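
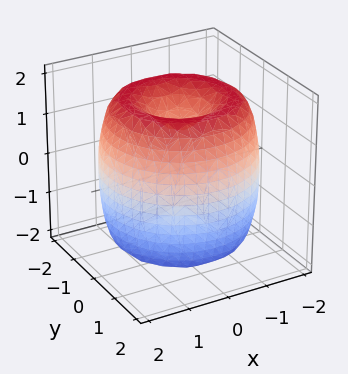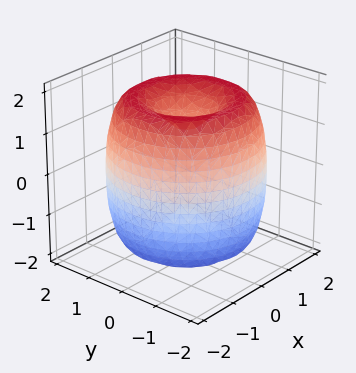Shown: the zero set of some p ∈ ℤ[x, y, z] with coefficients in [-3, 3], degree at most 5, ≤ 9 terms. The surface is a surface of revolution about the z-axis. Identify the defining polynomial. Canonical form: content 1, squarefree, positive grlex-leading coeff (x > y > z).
x^4 + 2*x^2*y^2 + y^4 - 3*x^2 - 3*y^2 + z^2 - 1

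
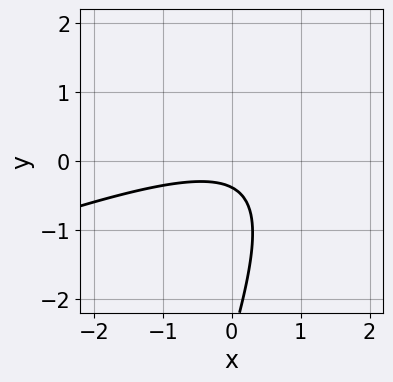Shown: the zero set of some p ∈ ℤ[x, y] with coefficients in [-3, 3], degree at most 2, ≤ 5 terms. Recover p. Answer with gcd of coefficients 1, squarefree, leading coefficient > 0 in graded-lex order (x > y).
x^2 - 3*x*y + y^2 + 3*y + 1

1. deg p = 2.
2. From the visible intercepts: the curve avoids every integer x-axis point in the box.
3. Putting this together gives p.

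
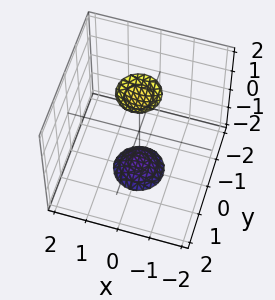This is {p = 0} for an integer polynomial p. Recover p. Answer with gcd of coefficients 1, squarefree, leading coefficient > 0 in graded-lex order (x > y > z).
3*x^2 + 3*y^2 - z^2 + 3

1. There are 2 components. Treating them together as one polynomial.
2. deg p = 2. Two sheets facing apart; a quadric.
3. Symmetries: mirror symmetry z ↦ −z ⇒ only even powers of z; rotational symmetry about the z-axis ⇒ p depends on x, y only through x² + y².
4. From the axis intercepts and sections: it misses every integer gridline on the y-axis; a circular section at z = 2 has radius between 0 and 1; no x-intercept at any integer in the box.
5. Matching integer coefficients to the picture gives p.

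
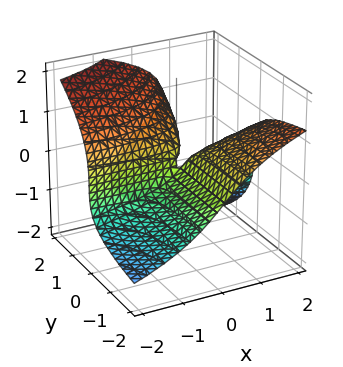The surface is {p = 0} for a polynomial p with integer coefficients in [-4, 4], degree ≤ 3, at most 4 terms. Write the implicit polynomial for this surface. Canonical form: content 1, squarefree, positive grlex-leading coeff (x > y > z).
2*z^3 + 3*x*y - 3*y*z

First, deg p = 3. A generic line meets the surface in up to 3 points.
Next, checking where it meets the axes: the visible x-axis segment lies entirely on the surface; every point of the y-axis in the box is on the surface; it crosses the z-axis at the gridline z = 0.
Finally, assembling these constraints gives the stated polynomial.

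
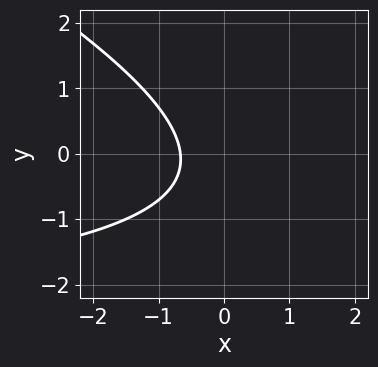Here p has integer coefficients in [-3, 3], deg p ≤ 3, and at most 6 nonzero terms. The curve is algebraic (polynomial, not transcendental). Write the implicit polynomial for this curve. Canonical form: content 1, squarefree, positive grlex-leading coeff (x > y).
First, the degree is 2 — the shape is more complex than any degree-1 curve.
Next, reading off the gridlines: it misses every integer gridline on the y-axis.
Finally, fitting integer coefficients to these (and the overall shape) gives p.

x*y + 2*y^2 + 3*x + y + 2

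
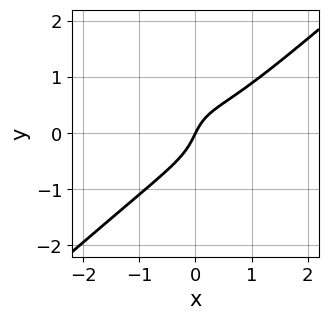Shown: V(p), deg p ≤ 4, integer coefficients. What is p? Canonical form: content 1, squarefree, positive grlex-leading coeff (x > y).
2*x^3 - 3*y^3 - x^2 + 2*x - y

(a) deg p = 3.
(b) Reading off the gridlines: it meets the x-axis at x = 0 (among the integer gridlines); it crosses the y-axis at the gridline y = 0.
(c) Solving for integer coefficients yields p as stated.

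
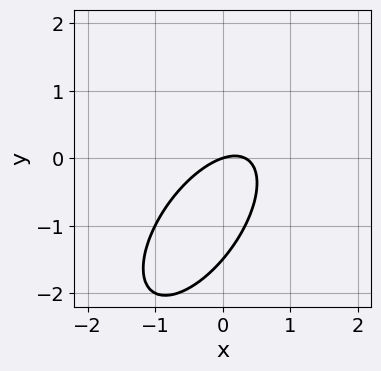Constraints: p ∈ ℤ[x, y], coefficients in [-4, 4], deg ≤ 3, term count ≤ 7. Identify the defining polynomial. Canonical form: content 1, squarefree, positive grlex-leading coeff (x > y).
3*x^2 - 3*x*y + 2*y^2 - x + 3*y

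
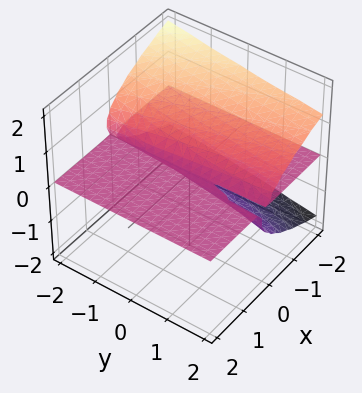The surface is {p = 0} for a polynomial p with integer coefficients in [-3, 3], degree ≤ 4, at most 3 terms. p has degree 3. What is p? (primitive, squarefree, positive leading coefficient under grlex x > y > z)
y*z^2 + 3*z^3 + 3*x*z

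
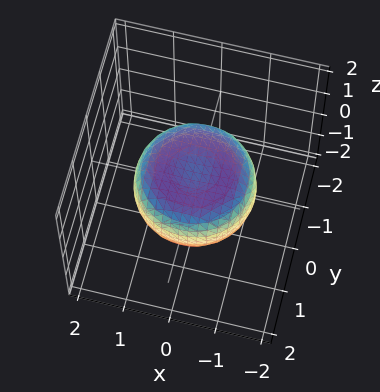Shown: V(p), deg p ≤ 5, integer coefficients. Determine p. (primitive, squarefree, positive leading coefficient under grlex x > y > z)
x^4 + 2*x^2*y^2 + y^4 - x^2 - y^2 + 2*z^2 - 1

Degree: a generic line meets the surface in up to 4 points, so deg p = 4.
By symmetry, every cross-section ⟂ z is a circle, so x, y appear only via x² + y².
From the visible intercepts: a circular section at z = 0 has radius between 1 and 2.
Putting this together gives p.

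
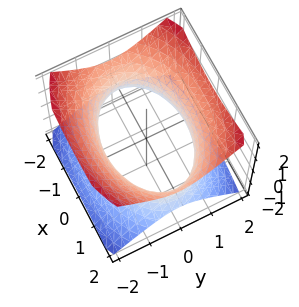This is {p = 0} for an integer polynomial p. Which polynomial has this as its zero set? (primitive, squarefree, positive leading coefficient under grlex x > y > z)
deg p = 2. One connected sheet with a waist; a quadric.
Symmetries: it's symmetric under z → −z, forcing even powers of z; the x ↦ −x reflection is a symmetry, so x appears only in even powers; mirror symmetry y ↦ −y ⇒ only even powers of y.
Against the integer gridlines: the surface avoids every integer z-axis point in the box.
Together with the visible shape, these determine p as stated.

x^2 + 2*y^2 - 2*z^2 - 3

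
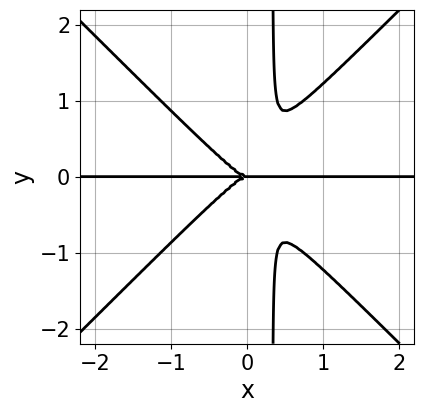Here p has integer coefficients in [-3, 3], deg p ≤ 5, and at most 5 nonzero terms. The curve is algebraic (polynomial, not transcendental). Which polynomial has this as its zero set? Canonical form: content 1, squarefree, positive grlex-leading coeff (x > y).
1. Degree: a generic line meets the curve in up to 4 points, so deg p = 4.
2. From the visible intercepts: every point of the x-axis in the box is on the curve; one y-axis crossing is at y = 0.
3. Matching integer coefficients to the picture gives p.

3*x^3*y - 3*x*y^3 + y^3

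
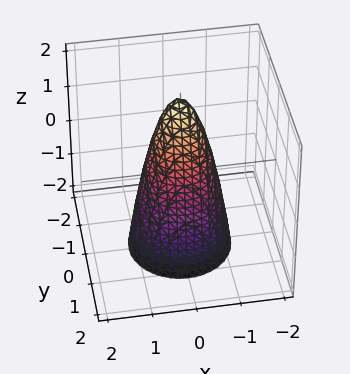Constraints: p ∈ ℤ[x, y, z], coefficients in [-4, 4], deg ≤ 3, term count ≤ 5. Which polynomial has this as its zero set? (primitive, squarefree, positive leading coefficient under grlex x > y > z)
3*x^2 + 3*y^2 + z - 2

deg p = 2. The shape is more complex than any degree-1 surface.
Symmetry: every cross-section ⟂ z is a circle, so x, y appear only via x² + y².
Checking where it meets the axes: it meets the z-axis at z = 2 (among the integer gridlines); a circular section at z = 0 has radius between 0 and 1.
The integer polynomial consistent with all of this is the stated p.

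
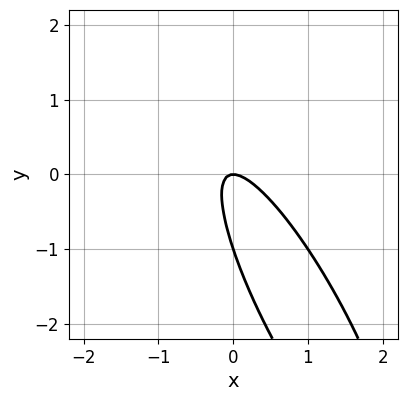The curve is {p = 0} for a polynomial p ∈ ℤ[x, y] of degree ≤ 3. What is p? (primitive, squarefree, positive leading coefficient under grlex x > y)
3*x^2 + 3*x*y + y^2 + y

1. deg p = 2. The shape is more complex than any degree-1 curve.
2. Reading off the gridlines: it meets the x-axis at x = 0 (among the integer gridlines); among the integer gridlines, it crosses the y-axis at y ∈ {-1, 0}.
3. Assembling these constraints gives the stated polynomial.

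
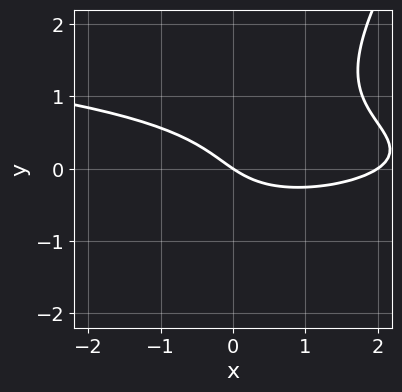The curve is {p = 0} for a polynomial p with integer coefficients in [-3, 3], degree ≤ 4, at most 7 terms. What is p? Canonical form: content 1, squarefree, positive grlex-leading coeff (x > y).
3*x*y^2 - 2*y^3 + x^2 - 2*x - 3*y

1. The degree is 3 — a generic line meets the curve in up to 3 points.
2. Checking where it meets the axes: one y-axis crossing is at y = 0; the x-axis gridline crossings are at x ∈ {0, 2}.
3. Assembling these constraints gives the stated polynomial.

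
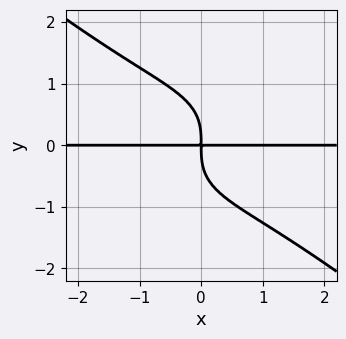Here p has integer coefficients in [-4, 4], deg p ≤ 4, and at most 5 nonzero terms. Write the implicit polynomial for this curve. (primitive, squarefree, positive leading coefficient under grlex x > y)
(a) deg p = 4.
(b) Reading off the gridlines: the visible x-axis segment lies entirely on the curve.
(c) Solving for integer coefficients yields p as stated.

x^3*y + 2*y^4 + 3*x*y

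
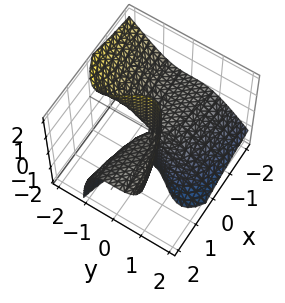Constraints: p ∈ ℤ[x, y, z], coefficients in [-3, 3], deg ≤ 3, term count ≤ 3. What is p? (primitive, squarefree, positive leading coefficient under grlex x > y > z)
1. The degree is 3 — no degree-2 surface has this shape.
2. From the visible intercepts: the visible z-axis segment lies entirely on the surface; every point of the x-axis in the box is on the surface; one y-axis crossing is at y = 0.
3. Matching integer coefficients to the picture gives p.

y^3 + y^2*z - x*z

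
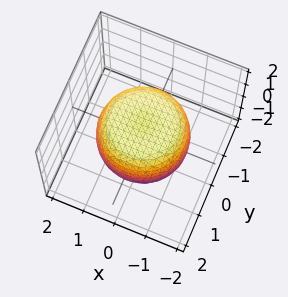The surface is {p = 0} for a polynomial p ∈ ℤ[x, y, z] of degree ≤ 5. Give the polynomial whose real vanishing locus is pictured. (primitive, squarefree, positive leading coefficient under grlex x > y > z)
(a) Degree: a generic line meets the surface in up to 4 points, so deg p = 4.
(b) Symmetries: rotational symmetry about the z-axis ⇒ p depends on x, y only through x² + y².
(c) From the axis intercepts and sections: a circular section at z = 1 has radius exactly 1; the z-axis gridline crossings are at z ∈ {-1, 1}.
(d) Together with the visible shape, these determine p as stated.

2*x^4 + 4*x^2*y^2 + 2*y^4 - 2*x^2 - 2*y^2 + 3*z^2 - 3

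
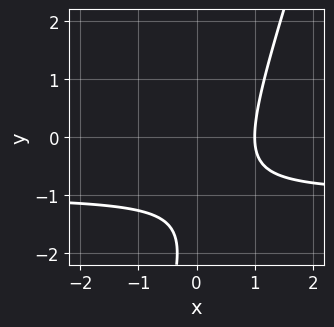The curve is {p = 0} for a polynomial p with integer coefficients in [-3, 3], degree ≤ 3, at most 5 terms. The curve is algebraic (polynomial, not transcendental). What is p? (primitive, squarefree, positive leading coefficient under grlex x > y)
3*x*y - y^2 + 3*x - 3*y - 3

First, deg p = 2. The shape is more complex than any degree-1 curve.
Then, from the axis intercepts and sections: no y-intercept at any integer in the box; it crosses the x-axis at the gridline x = 1.
Finally, putting this together gives p.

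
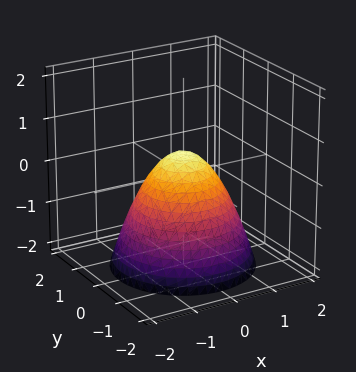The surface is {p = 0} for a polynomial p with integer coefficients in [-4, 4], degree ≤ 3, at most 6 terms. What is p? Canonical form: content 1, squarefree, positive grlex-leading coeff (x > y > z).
Degree: the shape is more complex than any degree-1 surface, so deg p = 2.
Symmetries: rotational symmetry about the z-axis ⇒ p depends on x, y only through x² + y².
Reading off the gridlines: a circular section at z = 0 has radius between 0 and 1.
Matching integer coefficients to the picture gives p.

2*x^2 + 2*y^2 + 2*z - 1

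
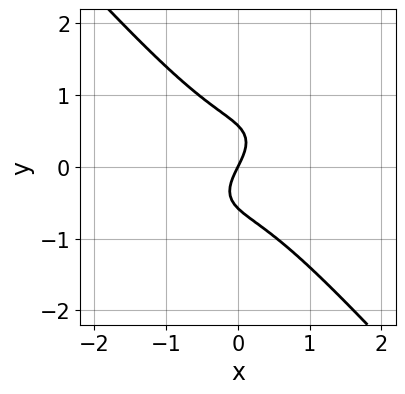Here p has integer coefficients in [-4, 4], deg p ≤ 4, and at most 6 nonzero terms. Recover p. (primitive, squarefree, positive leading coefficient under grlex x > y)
First, degree: the shape is more complex than any degree-2 curve, so deg p = 3.
Next, from the axis intercepts and sections: one y-axis crossing is at y = 0; it crosses the x-axis at the gridline x = 0.
Finally, together with the visible shape, these determine p as stated.

2*x^3 - 2*x^2*y + 3*y^3 + 2*x - y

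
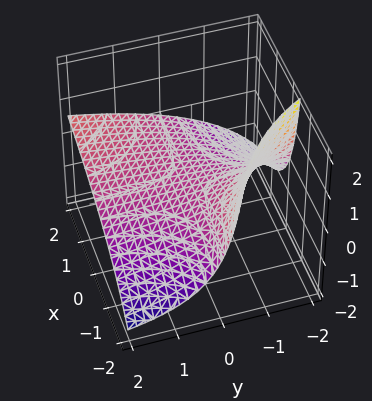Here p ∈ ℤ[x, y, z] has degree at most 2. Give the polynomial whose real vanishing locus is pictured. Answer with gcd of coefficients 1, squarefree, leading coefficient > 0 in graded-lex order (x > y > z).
x*y - x*z - y*z - 3*z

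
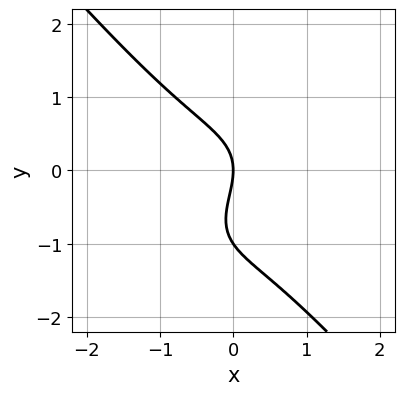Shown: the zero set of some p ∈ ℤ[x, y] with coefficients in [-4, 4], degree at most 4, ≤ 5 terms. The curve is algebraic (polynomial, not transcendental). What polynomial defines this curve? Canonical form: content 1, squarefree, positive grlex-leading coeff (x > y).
2*x^3 - x^2*y + 2*y^3 + 2*y^2 + 3*x

1. The degree is 3 — a generic line meets the curve in up to 3 points.
2. From the visible intercepts: it crosses the x-axis at the gridline x = 0; the y-axis gridline crossings are at y ∈ {-1, 0}.
3. Putting this together gives p.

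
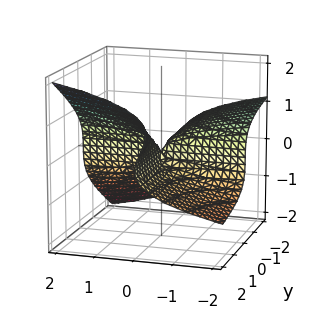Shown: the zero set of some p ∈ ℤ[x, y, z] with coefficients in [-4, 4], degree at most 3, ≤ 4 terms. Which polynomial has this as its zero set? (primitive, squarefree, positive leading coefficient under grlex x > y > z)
2*y*z^2 - 3*z^3 + 2*x*y

First, degree: no degree-2 surface has this shape, so deg p = 3.
Next, against the integer gridlines: it crosses the z-axis at the gridline z = 0; every point of the x-axis in the box is on the surface; every point of the y-axis in the box is on the surface.
Finally, the integer polynomial consistent with all of this is the stated p.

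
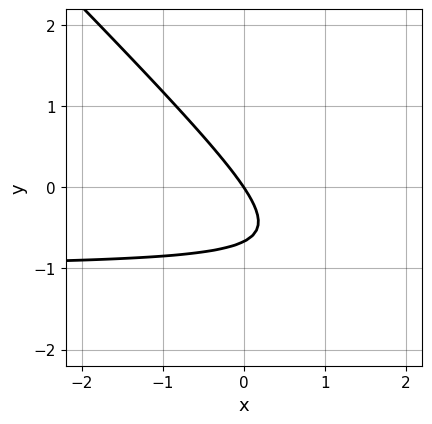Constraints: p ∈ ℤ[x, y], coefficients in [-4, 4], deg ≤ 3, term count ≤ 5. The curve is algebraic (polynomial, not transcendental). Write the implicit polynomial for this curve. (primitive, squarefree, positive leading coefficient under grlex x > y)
First, the degree is 2 — no degree-1 curve has this shape.
Next, checking where it meets the axes: it meets the y-axis at y = 0 (among the integer gridlines); it crosses the x-axis at the gridline x = 0.
Finally, solving for integer coefficients yields p as stated.

3*x*y + 3*y^2 + 3*x + 2*y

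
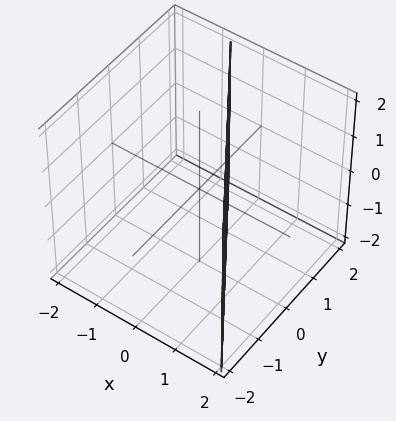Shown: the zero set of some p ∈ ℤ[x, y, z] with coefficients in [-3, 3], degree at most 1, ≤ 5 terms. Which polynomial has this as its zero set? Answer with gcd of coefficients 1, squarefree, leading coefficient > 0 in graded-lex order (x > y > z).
3*x + 2*y - 2

First, deg p = 1. Every cross-section is a straight line — this is a plane.
Next, from the visible intercepts: it crosses the y-axis at the gridline y = 1; the surface avoids every integer z-axis point in the box.
Finally, these observations pin down the coefficients.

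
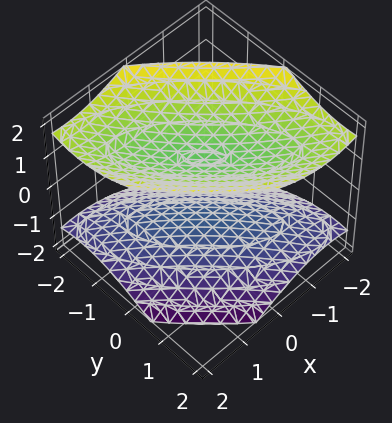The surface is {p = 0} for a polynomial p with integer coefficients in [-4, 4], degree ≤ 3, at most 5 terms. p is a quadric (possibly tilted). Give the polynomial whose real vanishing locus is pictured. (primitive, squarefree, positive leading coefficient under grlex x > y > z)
First, there are 2 components. They look like related sheets of one shape, so recover p as a whole.
Next, degree: no degree-1 surface has this shape, so deg p = 2.
Next, from the visible intercepts: among the integer gridlines, it crosses the z-axis at z ∈ {-1, 1}; the surface avoids every integer x-axis point in the box; no y-intercept at any integer in the box.
Finally, fitting integer coefficients to these (and the overall shape) gives p.

2*x^2 + 3*x*y + 2*y^2 - 3*z^2 + 3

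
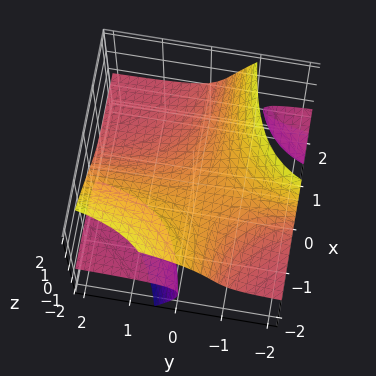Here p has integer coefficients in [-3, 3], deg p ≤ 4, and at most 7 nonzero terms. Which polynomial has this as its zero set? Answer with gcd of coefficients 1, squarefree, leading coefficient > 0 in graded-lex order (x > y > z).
1. I count 3 distinct pieces.
2. The degree is 3 — the shape is more complex than any degree-2 surface.
3. Observable constraints: the surface avoids every integer y-axis point in the box; it crosses the z-axis at the gridline z = 1; the surface avoids every integer x-axis point in the box.
4. Solving for integer coefficients yields p as stated.

2*x*y*z + y*z^2 + z^3 + x*z - 1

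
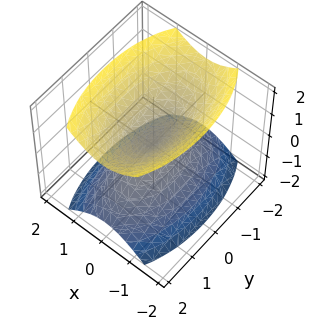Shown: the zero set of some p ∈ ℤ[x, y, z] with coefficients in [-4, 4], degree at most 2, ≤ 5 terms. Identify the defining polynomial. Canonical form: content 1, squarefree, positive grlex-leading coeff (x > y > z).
There are 2 components. Treating them together as one polynomial.
The degree is 2 — two nappes meeting at a single point; a quadric.
Symmetries: it's symmetric under z → −z, forcing even powers of z; it's symmetric under x → −x, forcing even powers of x; mirror symmetry y ↦ −y ⇒ only even powers of y.
From the axis intercepts and sections: one z-axis crossing is at z = 0; it meets the x-axis at x = 0 (among the integer gridlines).
Assembling these constraints gives the stated polynomial.

3*x^2 + y^2 - 2*z^2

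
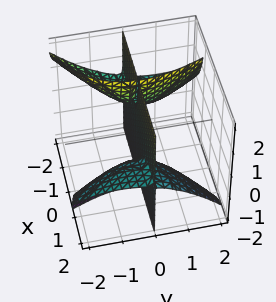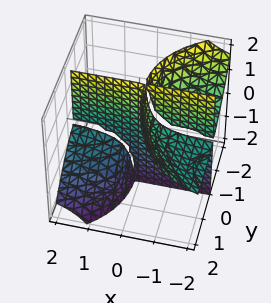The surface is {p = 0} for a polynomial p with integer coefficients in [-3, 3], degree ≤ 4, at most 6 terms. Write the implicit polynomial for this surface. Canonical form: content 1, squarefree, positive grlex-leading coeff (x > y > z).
x*y^2 + 3*x*y*z + y^3 + y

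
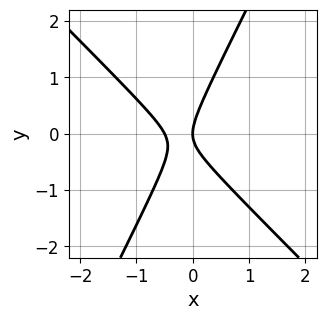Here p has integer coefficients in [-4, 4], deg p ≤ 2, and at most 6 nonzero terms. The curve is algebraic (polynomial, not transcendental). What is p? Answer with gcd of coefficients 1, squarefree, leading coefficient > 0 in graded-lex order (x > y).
2*x^2 + x*y - y^2 + x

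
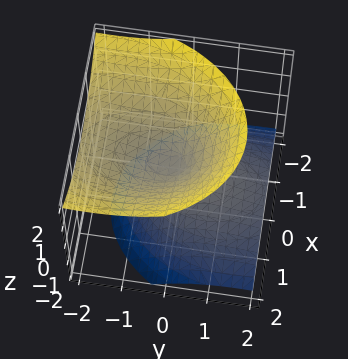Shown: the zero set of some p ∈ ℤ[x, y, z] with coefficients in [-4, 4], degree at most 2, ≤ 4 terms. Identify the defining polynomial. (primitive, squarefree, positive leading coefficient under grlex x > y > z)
(a) There are 2 components. Treating them together as one polynomial.
(b) Degree: the shape is more complex than any degree-1 surface, so deg p = 2.
(c) Against the integer gridlines: it crosses the x-axis at the gridline x = 0; it crosses the y-axis at the gridline y = 0; one z-axis crossing is at z = 0.
(d) Putting this together gives p.

2*x^2 + y^2 + 2*y*z - 2*z^2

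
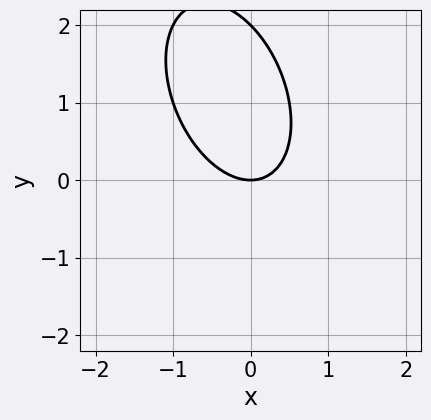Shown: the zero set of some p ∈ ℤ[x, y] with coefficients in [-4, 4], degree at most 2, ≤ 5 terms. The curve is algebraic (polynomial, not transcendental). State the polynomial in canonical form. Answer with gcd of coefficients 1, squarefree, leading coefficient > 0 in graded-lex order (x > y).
2*x^2 + x*y + y^2 - 2*y

First, the degree is 2 — no degree-1 curve has this shape.
Then, reading off the gridlines: the y-axis gridline crossings are at y ∈ {0, 2}; one x-axis crossing is at x = 0.
Finally, fitting integer coefficients to these (and the overall shape) gives p.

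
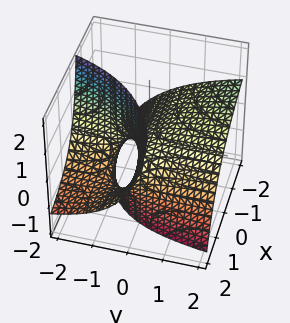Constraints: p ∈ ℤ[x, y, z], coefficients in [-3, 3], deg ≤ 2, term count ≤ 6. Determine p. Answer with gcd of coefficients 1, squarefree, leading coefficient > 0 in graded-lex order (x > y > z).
First, degree: the shape is more complex than any degree-1 surface, so deg p = 2.
Next, observable constraints: it meets the z-axis at z = 0 (among the integer gridlines); every point of the x-axis in the box is on the surface.
Finally, solving for integer coefficients yields p as stated. Check: (0, 2, 0) on the y-axis lies on the surface, and p(0, 2, 0) = 0. ✓

x*y - x*z + y*z + z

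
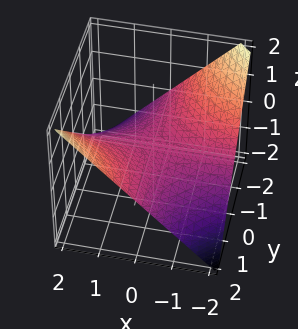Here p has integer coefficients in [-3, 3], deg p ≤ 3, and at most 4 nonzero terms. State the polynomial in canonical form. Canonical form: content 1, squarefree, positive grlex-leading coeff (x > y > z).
x*y - 2*z

First, deg p = 2. A saddle surface; a quadric.
Then, from the visible intercepts: the visible x-axis segment lies entirely on the surface; one z-axis crossing is at z = 0; the visible y-axis segment lies entirely on the surface.
Finally, fitting integer coefficients to these (and the overall shape) gives p.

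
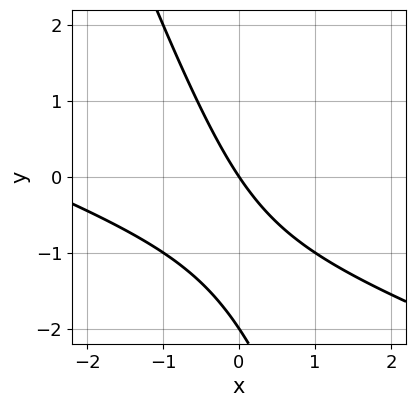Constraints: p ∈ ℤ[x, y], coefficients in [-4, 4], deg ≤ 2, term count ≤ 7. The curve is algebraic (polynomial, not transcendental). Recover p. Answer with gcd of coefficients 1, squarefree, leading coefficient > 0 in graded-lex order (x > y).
x^2 + 3*x*y + y^2 + 3*x + 2*y

The degree is 2 — a generic line meets the curve in up to 2 points.
From the visible intercepts: the y-axis gridline crossings are at y ∈ {-2, 0}; one x-axis crossing is at x = 0.
Together with the visible shape, these determine p as stated.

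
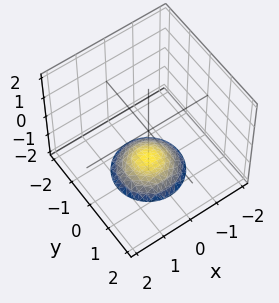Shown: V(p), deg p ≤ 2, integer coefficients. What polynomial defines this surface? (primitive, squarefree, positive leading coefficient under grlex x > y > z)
(a) deg p = 2. The shape is more complex than any degree-1 surface.
(b) By symmetry, every cross-section ⟂ z is a circle, so x, y appear only via x² + y².
(c) From the axis intercepts and sections: a circular section at z = -2 has radius exactly 1; the surface avoids every integer x-axis point in the box; it misses every integer gridline on the y-axis.
(d) Solving for integer coefficients yields p as stated.

x^2 + y^2 + 2*z + 3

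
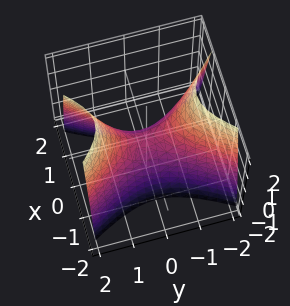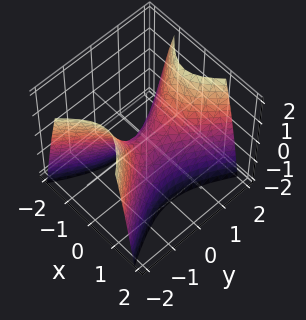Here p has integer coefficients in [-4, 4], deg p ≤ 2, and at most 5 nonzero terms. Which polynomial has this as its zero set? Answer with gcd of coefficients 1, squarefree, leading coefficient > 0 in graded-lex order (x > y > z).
2*x^2 - y^2 + z

deg p = 2.
Symmetries: it's symmetric under x → −x, forcing even powers of x; mirror symmetry y ↦ −y ⇒ only even powers of y.
Against the integer gridlines: one x-axis crossing is at x = 0; it crosses the y-axis at the gridline y = 0.
Fitting integer coefficients to these (and the overall shape) gives p.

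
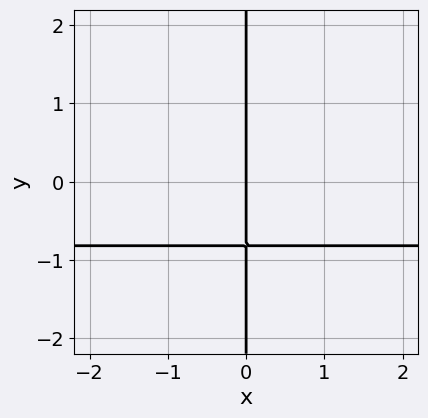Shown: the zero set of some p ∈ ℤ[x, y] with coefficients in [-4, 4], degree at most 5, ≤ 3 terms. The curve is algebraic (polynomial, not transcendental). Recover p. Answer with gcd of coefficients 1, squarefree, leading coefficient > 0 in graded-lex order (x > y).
(a) Degree: no degree-3 curve has this shape, so deg p = 4.
(b) Checking where it meets the axes: every point of the y-axis in the box is on the curve; it crosses the x-axis at the gridline x = 0.
(c) These observations pin down the coefficients.

3*x*y^3 - 2*x*y^2 + 3*x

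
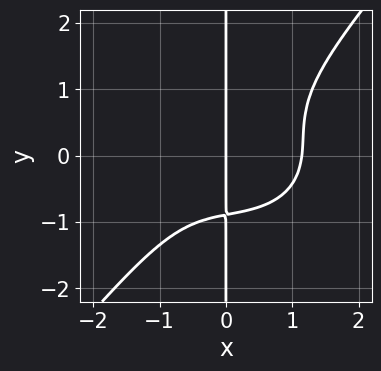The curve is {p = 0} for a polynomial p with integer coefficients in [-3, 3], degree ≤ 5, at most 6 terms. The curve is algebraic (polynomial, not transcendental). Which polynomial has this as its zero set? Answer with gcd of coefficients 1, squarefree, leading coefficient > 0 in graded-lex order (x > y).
2*x^4 + 2*x^2*y^2 - 3*x*y^3 - x*y - 3*x

1. The degree is 4 — no degree-3 curve has this shape.
2. From the visible intercepts: it meets the x-axis at x = 0 (among the integer gridlines); every point of the y-axis in the box is on the curve.
3. Putting this together gives p.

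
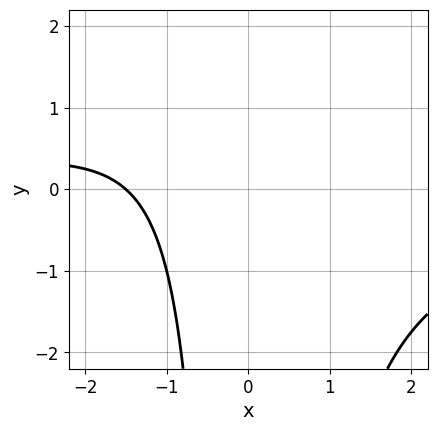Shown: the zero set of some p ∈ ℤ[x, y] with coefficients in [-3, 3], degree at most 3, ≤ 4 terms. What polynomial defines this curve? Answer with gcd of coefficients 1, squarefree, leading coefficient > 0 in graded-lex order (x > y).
x^2*y + 2*x + 3

First, degree: a generic line meets the curve in up to 3 points, so deg p = 3.
Next, from the axis intercepts and sections: it misses every integer gridline on the y-axis.
Finally, these observations pin down the coefficients.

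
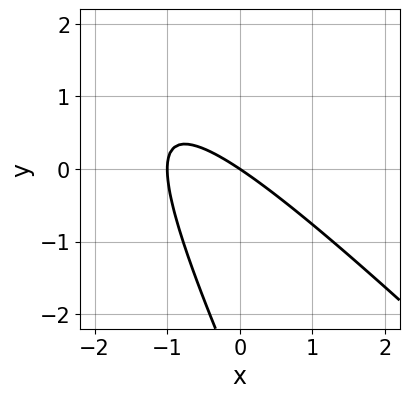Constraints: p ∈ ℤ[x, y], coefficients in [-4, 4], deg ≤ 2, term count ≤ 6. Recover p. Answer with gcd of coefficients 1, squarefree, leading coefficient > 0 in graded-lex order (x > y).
2*x^2 + 3*x*y + y^2 + 2*x + 3*y

(a) Degree: a generic line meets the curve in up to 2 points, so deg p = 2.
(b) From the axis intercepts and sections: it crosses the y-axis at the gridline y = 0; the x-axis gridline crossings are at x ∈ {-1, 0}.
(c) Together with the visible shape, these determine p as stated.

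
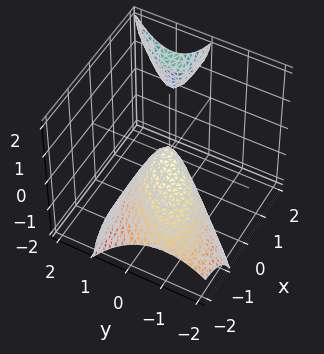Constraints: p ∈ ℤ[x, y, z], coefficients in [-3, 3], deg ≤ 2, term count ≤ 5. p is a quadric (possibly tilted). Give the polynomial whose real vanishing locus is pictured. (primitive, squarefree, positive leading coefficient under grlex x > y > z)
1. I count 2 distinct pieces. They look like related sheets of one shape, so recover p as a whole.
2. The degree is 2 — no degree-1 surface has this shape.
3. From the axis intercepts and sections: one z-axis crossing is at z = 0; one x-axis crossing is at x = 0; it crosses the y-axis at the gridline y = 0.
4. Solving for integer coefficients yields p as stated.

2*x^2 - 3*x*y - 3*x*z + 3*y^2 + 2*z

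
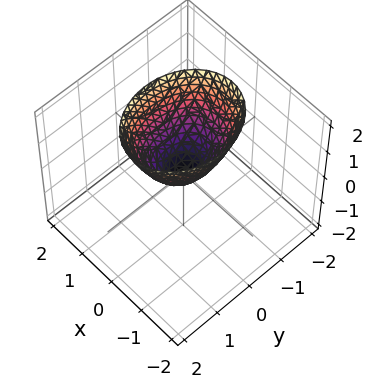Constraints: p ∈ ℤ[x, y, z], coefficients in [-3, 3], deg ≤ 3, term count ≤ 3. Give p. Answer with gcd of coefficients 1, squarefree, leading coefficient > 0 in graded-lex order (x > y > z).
3*x^2 + 2*y^2 - 2*z

(a) Degree: a paraboloid; a quadric, so deg p = 2.
(b) Symmetries: mirror symmetry y ↦ −y ⇒ only even powers of y; it's symmetric under x → −x, forcing even powers of x.
(c) From the axis intercepts and sections: one y-axis crossing is at y = 0; it meets the z-axis at z = 0 (among the integer gridlines); it crosses the x-axis at the gridline x = 0.
(d) These observations pin down the coefficients.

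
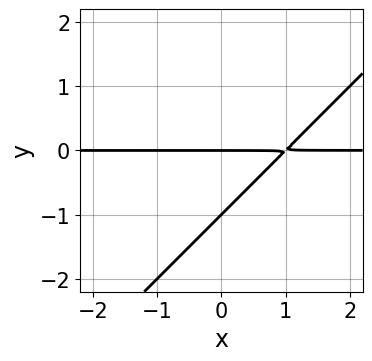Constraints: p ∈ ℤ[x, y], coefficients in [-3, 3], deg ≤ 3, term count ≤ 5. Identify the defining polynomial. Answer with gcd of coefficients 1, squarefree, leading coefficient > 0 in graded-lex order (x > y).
First, degree: no degree-1 curve has this shape, so deg p = 2.
Next, observable constraints: the y-axis gridline crossings are at y ∈ {-1, 0}; the visible x-axis segment lies entirely on the curve.
Finally, the integer polynomial consistent with all of this is the stated p.

x*y - y^2 - y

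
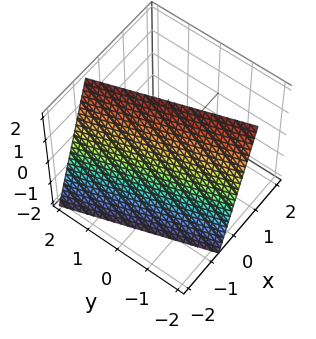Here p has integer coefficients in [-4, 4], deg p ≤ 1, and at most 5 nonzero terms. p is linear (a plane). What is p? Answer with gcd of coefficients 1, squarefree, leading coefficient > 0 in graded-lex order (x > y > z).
3*x + y - z + 2

Degree: every cross-section is a straight line — this is a plane, so deg p = 1.
From the visible intercepts: one y-axis crossing is at y = -2; it crosses the z-axis at the gridline z = 2.
Matching integer coefficients to the picture gives p.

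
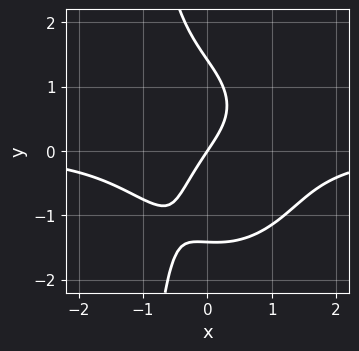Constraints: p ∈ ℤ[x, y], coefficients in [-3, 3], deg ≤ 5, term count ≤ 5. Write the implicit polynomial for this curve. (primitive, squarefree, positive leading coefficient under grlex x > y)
2*x^3*y + x*y^3 + y^3 + 3*x - 2*y

1. deg p = 4.
2. Checking where it meets the axes: it meets the y-axis at y = 0 (among the integer gridlines); one x-axis crossing is at x = 0.
3. Matching integer coefficients to the picture gives p.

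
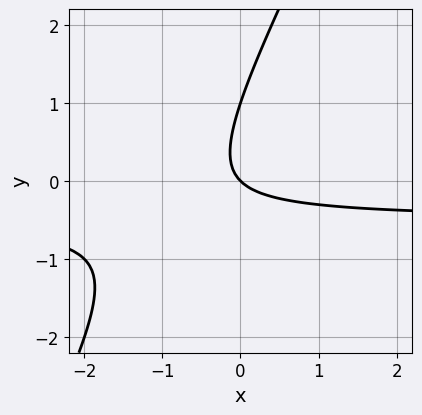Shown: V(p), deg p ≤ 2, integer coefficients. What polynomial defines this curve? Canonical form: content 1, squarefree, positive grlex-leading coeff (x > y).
2*x*y - y^2 + x + y

deg p = 2. A generic line meets the curve in up to 2 points.
Checking where it meets the axes: among the integer gridlines, it crosses the y-axis at y ∈ {0, 1}; one x-axis crossing is at x = 0.
The integer polynomial consistent with all of this is the stated p.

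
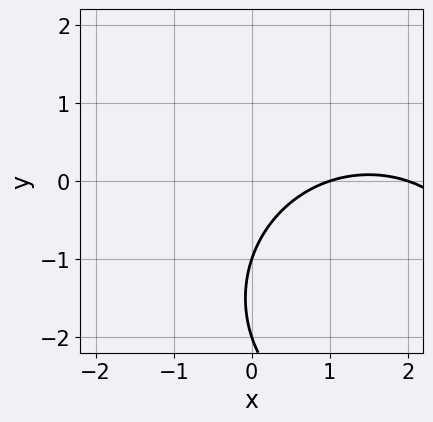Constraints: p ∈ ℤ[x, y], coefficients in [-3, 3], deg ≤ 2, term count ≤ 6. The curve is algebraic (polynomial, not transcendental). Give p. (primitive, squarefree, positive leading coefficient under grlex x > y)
1. The degree is 2 — a generic line meets the curve in up to 2 points.
2. From the axis intercepts and sections: the x-axis gridline crossings are at x ∈ {1, 2}; among the integer gridlines, it crosses the y-axis at y ∈ {-2, -1}.
3. Fitting integer coefficients to these (and the overall shape) gives p.

x^2 + y^2 - 3*x + 3*y + 2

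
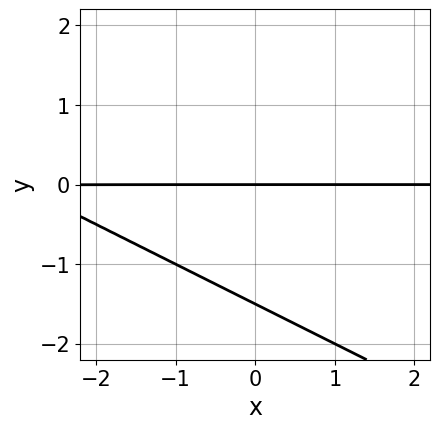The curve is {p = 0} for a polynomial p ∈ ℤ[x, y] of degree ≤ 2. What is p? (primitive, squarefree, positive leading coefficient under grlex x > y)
First, the degree is 2 — no degree-1 curve has this shape.
Next, checking where it meets the axes: it crosses the y-axis at the gridline y = 0; the visible x-axis segment lies entirely on the curve.
Finally, these observations pin down the coefficients.

x*y + 2*y^2 + 3*y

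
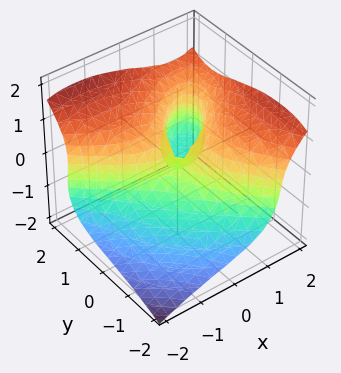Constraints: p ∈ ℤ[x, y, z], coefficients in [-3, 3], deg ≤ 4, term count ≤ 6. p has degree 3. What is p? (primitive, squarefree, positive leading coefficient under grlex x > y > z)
x^3 + y^3 - 3*z^3 - 3*x*y + y*z

1. deg p = 3. No degree-2 surface has this shape.
2. From the axis intercepts and sections: it meets the z-axis at z = 0 (among the integer gridlines); one x-axis crossing is at x = 0.
3. Putting this together gives p.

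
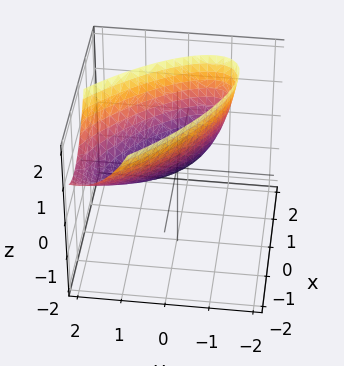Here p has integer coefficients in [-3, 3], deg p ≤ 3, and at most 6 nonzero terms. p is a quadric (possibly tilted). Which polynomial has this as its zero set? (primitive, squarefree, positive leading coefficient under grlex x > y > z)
deg p = 2. No degree-1 surface has this shape.
Checking where it meets the axes: it meets the x-axis at x = 0 (among the integer gridlines); it crosses the y-axis at the gridline y = 0; one z-axis crossing is at z = 0.
Assembling these constraints gives the stated polynomial.

2*x^2 + 3*x*y + 2*y^2 - y*z - 2*z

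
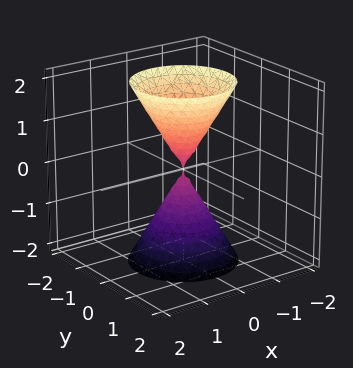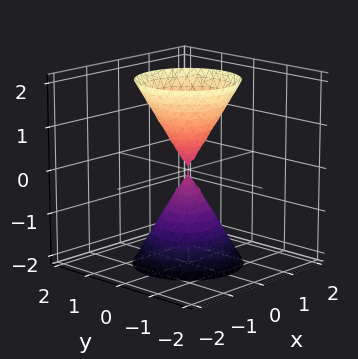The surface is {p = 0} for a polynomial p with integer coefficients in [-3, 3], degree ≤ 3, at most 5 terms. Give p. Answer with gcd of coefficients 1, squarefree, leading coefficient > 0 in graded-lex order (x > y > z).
3*x^2 + 3*y^2 - z^2

First, there are 2 components. They look like related sheets of one shape, so recover p as a whole.
Next, degree: two nappes meeting at a single point; a quadric, so deg p = 2.
Then, symmetries: the z ↦ −z reflection is a symmetry, so z appears only in even powers; the surface is invariant under rotation about z: p = q(x² + y², z).
Next, from the axis intercepts and sections: one z-axis crossing is at z = 0; one x-axis crossing is at x = 0.
Finally, putting this together gives p.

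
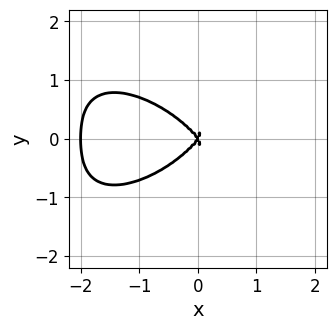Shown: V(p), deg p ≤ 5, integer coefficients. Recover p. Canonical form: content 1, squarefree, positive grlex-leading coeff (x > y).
1. deg p = 4. The shape is more complex than any degree-3 curve.
2. Symmetries: it's symmetric under y → −y, forcing even powers of y.
3. Observable constraints: it meets the y-axis at y = 0 (among the integer gridlines); among the integer gridlines, it crosses the x-axis at x ∈ {-2, 0}.
4. Assembling these constraints gives the stated polynomial.

x^4 + 2*y^4 + 2*x^3 - x*y^2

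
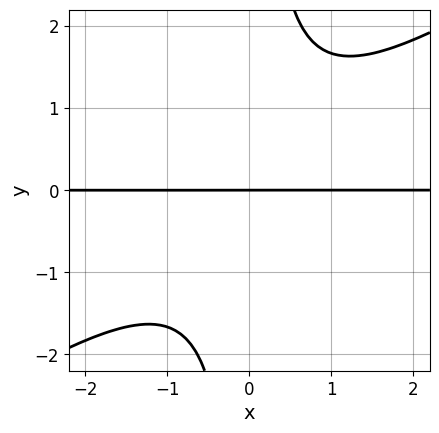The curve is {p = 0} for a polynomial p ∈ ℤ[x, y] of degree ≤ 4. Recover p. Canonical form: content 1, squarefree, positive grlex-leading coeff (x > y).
First, degree: no degree-2 curve has this shape, so deg p = 3.
Then, checking where it meets the axes: one y-axis crossing is at y = 0; the visible x-axis segment lies entirely on the curve.
Finally, these observations pin down the coefficients.

2*x^2*y - 3*x*y^2 + 3*y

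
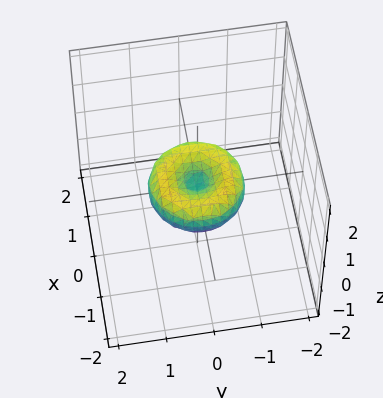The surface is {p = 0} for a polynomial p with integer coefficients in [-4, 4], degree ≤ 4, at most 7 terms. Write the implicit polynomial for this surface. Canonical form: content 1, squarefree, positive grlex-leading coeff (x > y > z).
2*x^4 + 4*x^2*y^2 + 2*y^4 - 2*x^2 - 2*y^2 + 3*z^2

(a) The degree is 4 — the shape is more complex than any degree-3 surface.
(b) Symmetries: every cross-section ⟂ z is a circle, so x, y appear only via x² + y².
(c) Observable constraints: among the integer gridlines, it crosses the y-axis at y ∈ {-1, 0, 1}; one z-axis crossing is at z = 0; the x-axis gridline crossings are at x ∈ {-1, 0, 1}; a circular section at z = 0 has radius exactly 1.
(d) These observations pin down the coefficients.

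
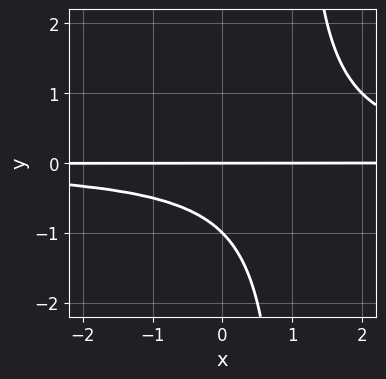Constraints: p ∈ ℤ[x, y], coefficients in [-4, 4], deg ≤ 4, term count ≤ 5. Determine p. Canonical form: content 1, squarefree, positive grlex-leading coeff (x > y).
x*y^2 - y^2 - y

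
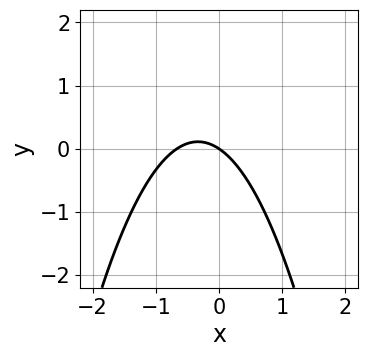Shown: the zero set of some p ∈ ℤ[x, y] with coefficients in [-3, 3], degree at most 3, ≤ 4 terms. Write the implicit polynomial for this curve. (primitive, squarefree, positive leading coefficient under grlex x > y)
First, the degree is 2 — no degree-1 curve has this shape.
Then, from the visible intercepts: one x-axis crossing is at x = 0; it crosses the y-axis at the gridline y = 0.
Finally, together with the visible shape, these determine p as stated.

3*x^2 + 2*x + 3*y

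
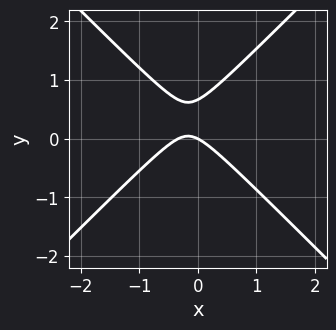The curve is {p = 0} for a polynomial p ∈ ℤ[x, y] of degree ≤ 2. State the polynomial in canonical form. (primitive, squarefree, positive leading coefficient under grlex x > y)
3*x^2 - 3*y^2 + x + 2*y

1. deg p = 2. A generic line meets the curve in up to 2 points.
2. From the axis intercepts and sections: it meets the y-axis at y = 0 (among the integer gridlines); it meets the x-axis at x = 0 (among the integer gridlines).
3. Assembling these constraints gives the stated polynomial.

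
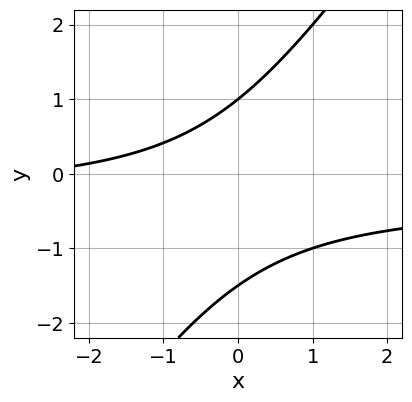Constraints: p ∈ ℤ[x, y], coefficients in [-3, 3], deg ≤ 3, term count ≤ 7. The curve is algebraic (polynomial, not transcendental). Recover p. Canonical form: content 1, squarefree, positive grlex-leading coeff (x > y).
First, the degree is 2 — no degree-1 curve has this shape.
Next, from the visible intercepts: it misses every integer gridline on the x-axis; it meets the y-axis at y = 1 (among the integer gridlines).
Finally, these observations pin down the coefficients.

3*x*y - 2*y^2 + x - y + 3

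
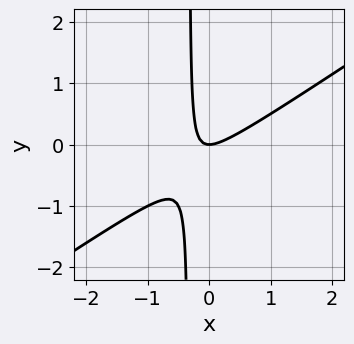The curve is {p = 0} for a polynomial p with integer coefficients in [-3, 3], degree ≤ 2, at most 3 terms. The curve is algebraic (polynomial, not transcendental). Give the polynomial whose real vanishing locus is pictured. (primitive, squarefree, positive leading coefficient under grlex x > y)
(a) deg p = 2.
(b) Against the integer gridlines: it crosses the x-axis at the gridline x = 0; it crosses the y-axis at the gridline y = 0.
(c) Solving for integer coefficients yields p as stated.

2*x^2 - 3*x*y - y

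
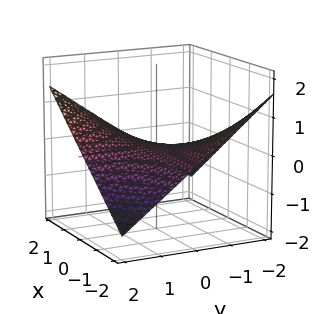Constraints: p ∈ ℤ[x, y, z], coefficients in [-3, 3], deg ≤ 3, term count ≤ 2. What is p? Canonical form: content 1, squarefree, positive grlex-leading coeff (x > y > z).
x*y - 3*z

deg p = 2. A hyperbolic paraboloid; a quadric.
Against the integer gridlines: the visible x-axis segment lies entirely on the surface; it meets the z-axis at z = 0 (among the integer gridlines); every point of the y-axis in the box is on the surface.
These observations pin down the coefficients.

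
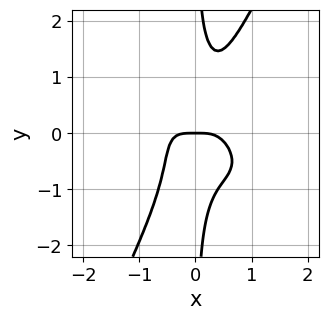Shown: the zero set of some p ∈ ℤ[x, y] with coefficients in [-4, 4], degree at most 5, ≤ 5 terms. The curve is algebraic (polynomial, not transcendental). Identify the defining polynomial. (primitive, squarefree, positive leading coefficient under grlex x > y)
deg p = 4.
Reading off the gridlines: it crosses the x-axis at the gridline x = 0; one y-axis crossing is at y = 0.
Matching integer coefficients to the picture gives p.

3*x^4 + 3*x^3*y + 2*x^2*y^2 - 2*x*y^3 + y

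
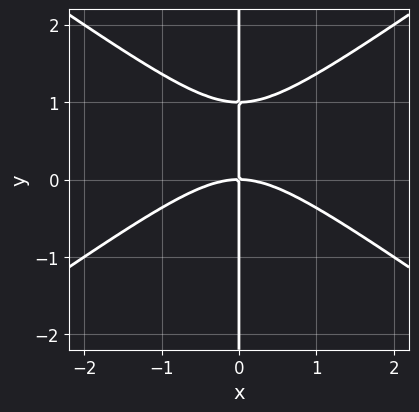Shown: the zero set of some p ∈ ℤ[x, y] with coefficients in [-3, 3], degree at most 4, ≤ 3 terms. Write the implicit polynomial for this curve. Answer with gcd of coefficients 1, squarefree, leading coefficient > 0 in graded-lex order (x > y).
x^3 - 2*x*y^2 + 2*x*y

The degree is 3 — no degree-2 curve has this shape.
From the axis intercepts and sections: every point of the y-axis in the box is on the curve; it crosses the x-axis at the gridline x = 0.
Solving for integer coefficients yields p as stated.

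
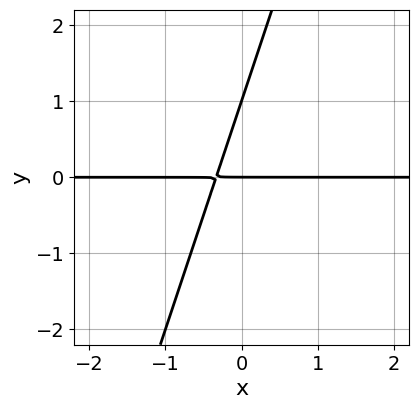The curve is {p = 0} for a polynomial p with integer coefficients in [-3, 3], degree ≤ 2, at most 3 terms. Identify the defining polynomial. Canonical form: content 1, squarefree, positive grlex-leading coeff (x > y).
Degree: a generic line meets the curve in up to 2 points, so deg p = 2.
Reading off the gridlines: every point of the x-axis in the box is on the curve; among the integer gridlines, it crosses the y-axis at y ∈ {0, 1}.
These observations pin down the coefficients.

3*x*y - y^2 + y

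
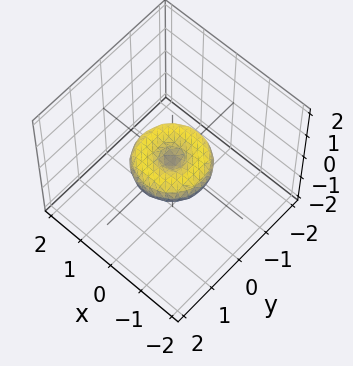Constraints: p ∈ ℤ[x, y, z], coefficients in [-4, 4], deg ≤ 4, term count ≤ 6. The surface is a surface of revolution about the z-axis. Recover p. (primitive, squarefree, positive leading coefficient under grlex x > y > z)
x^4 + 2*x^2*y^2 + y^4 - x^2 - y^2 + 2*z^2

First, the degree is 4 — the shape is more complex than any degree-3 surface.
Then, symmetry: the surface is invariant under rotation about z: p = q(x² + y², z).
Next, from the axis intercepts and sections: among the integer gridlines, it crosses the x-axis at x ∈ {-1, 0, 1}; among the integer gridlines, it crosses the y-axis at y ∈ {-1, 0, 1}; it meets the z-axis at z = 0 (among the integer gridlines); a circular section at z = 0 has radius exactly 1.
Finally, assembling these constraints gives the stated polynomial.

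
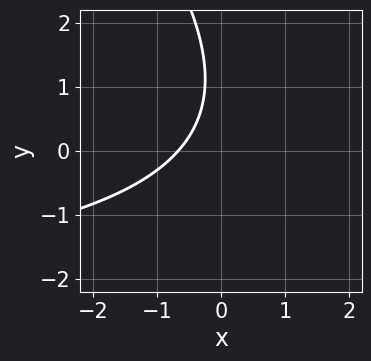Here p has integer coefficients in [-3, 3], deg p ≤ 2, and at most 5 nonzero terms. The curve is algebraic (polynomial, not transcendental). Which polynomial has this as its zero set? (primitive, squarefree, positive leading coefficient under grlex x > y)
x*y + y^2 + 3*x - 2*y + 2

(a) Degree: a generic line meets the curve in up to 2 points, so deg p = 2.
(b) Observable constraints: it misses every integer gridline on the y-axis.
(c) Putting this together gives p.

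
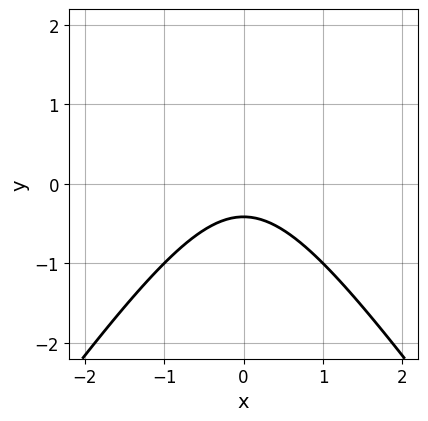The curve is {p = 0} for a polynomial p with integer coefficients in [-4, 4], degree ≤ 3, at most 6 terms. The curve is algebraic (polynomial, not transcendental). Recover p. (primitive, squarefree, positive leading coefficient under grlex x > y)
1. The degree is 2 — a generic line meets the curve in up to 2 points.
2. Symmetries: the x ↦ −x reflection is a symmetry, so x appears only in even powers.
3. Reading off the gridlines: the curve avoids every integer x-axis point in the box.
4. Together with the visible shape, these determine p as stated.

2*x^2 - y^2 + 2*y + 1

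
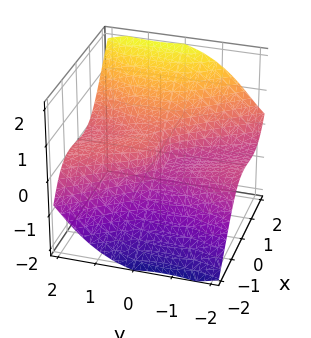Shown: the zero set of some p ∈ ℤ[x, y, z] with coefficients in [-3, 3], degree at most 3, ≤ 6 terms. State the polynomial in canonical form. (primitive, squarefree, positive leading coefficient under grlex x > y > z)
1. Degree: the shape is more complex than any degree-2 surface, so deg p = 3.
2. Reading off the gridlines: one x-axis crossing is at x = 0; it meets the y-axis at y = 0 (among the integer gridlines); one z-axis crossing is at z = 0.
3. Assembling these constraints gives the stated polynomial.

3*x^3 + 2*x^2*y - 3*y^2*z - 3*z^3 + y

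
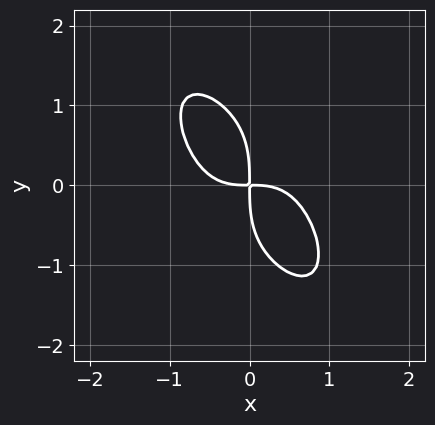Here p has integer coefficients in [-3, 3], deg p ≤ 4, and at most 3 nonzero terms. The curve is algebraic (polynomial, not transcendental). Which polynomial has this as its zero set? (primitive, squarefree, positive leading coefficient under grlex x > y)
3*x^4 + y^4 + 3*x*y

(a) The degree is 4 — a generic line meets the curve in up to 4 points.
(b) Solving for integer coefficients yields p as stated.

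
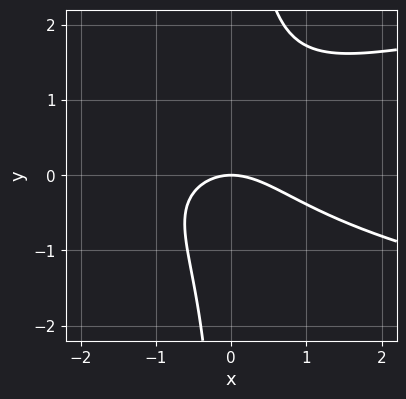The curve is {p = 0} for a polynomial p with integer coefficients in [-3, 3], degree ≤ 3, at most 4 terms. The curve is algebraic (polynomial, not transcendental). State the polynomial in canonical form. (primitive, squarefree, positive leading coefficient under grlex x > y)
3*x*y^2 - 2*x^2 - x*y - 3*y

(a) deg p = 3. No degree-2 curve has this shape.
(b) From the visible intercepts: one y-axis crossing is at y = 0; it crosses the x-axis at the gridline x = 0.
(c) Putting this together gives p.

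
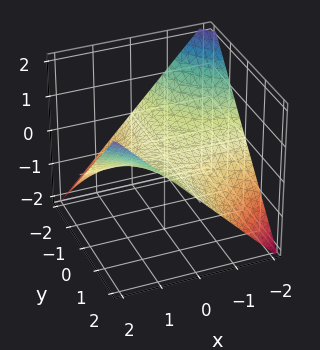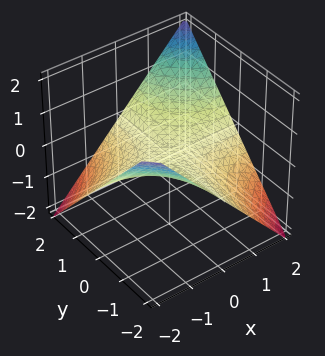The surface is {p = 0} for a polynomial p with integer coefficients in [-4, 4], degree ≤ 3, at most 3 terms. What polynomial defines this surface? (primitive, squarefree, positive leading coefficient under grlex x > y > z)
x*y - 2*z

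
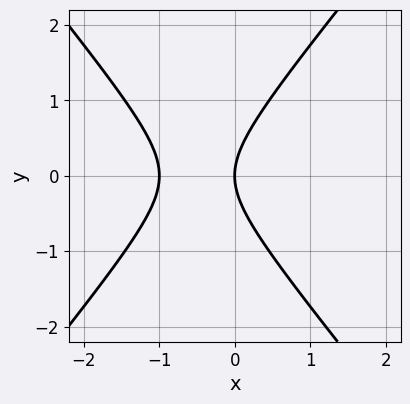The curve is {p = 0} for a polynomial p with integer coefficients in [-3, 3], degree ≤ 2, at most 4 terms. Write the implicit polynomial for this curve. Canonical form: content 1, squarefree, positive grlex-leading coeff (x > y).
3*x^2 - 2*y^2 + 3*x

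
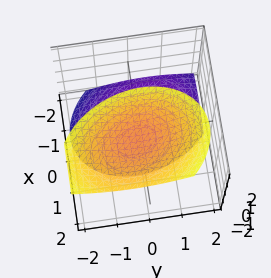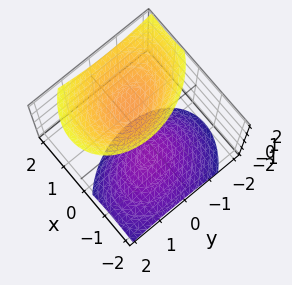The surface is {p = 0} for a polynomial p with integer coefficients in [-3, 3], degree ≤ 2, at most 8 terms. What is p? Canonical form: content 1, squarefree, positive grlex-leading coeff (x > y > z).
1. I count 2 distinct pieces.
2. The degree is 2 — no degree-1 surface has this shape.
3. From the axis intercepts and sections: no x-intercept at any integer in the box; the surface avoids every integer y-axis point in the box.
4. Putting this together gives p.

3*x^2 + x*y - 3*x*z + 2*y^2 - 2*z^2 + 3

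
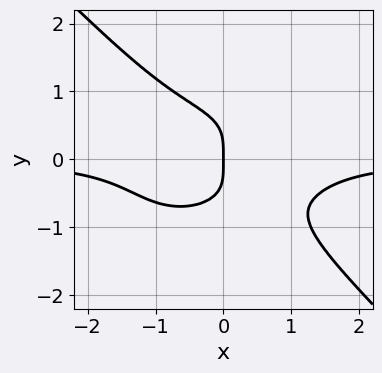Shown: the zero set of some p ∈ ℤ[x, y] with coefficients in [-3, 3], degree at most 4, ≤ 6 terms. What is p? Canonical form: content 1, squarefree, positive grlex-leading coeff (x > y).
2*x^3*y + x*y^3 + 3*y^4 + 2*x

First, the degree is 4 — no degree-3 curve has this shape.
Next, checking where it meets the axes: it meets the x-axis at x = 0 (among the integer gridlines); it meets the y-axis at y = 0 (among the integer gridlines).
Finally, putting this together gives p.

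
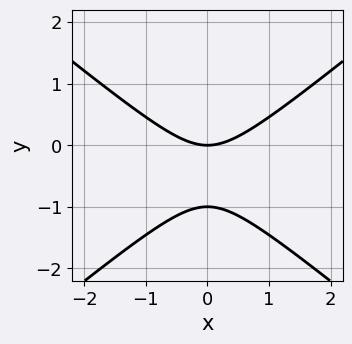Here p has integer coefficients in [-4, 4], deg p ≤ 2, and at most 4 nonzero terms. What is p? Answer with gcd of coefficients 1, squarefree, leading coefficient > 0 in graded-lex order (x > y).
2*x^2 - 3*y^2 - 3*y

1. deg p = 2.
2. Symmetries: the x ↦ −x reflection is a symmetry, so x appears only in even powers.
3. Checking where it meets the axes: it meets the x-axis at x = 0 (among the integer gridlines); the y-axis gridline crossings are at y ∈ {-1, 0}.
4. Matching integer coefficients to the picture gives p.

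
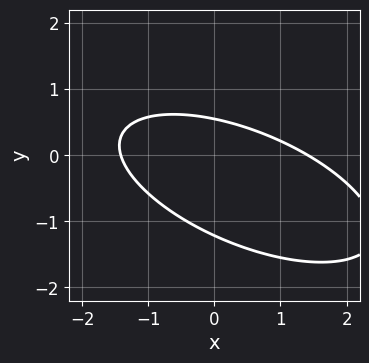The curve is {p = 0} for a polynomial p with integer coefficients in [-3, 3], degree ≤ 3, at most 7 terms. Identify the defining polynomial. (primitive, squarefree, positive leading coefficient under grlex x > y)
(a) deg p = 2. The shape is more complex than any degree-1 curve.
(b) The integer polynomial consistent with all of this is the stated p.

x^2 + 2*x*y + 3*y^2 + 2*y - 2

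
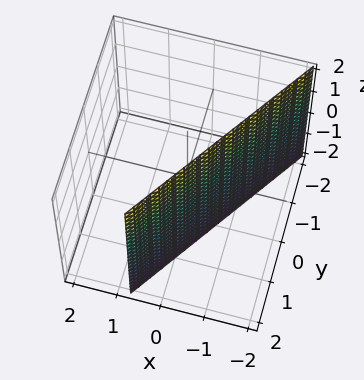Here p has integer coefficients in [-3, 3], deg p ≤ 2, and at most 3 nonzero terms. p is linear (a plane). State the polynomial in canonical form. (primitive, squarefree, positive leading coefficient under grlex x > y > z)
1. The degree is 1 — the surface is flat (a plane).
2. From the axis intercepts and sections: the surface avoids every integer z-axis point in the box; one y-axis crossing is at y = 1.
3. Matching integer coefficients to the picture gives p.

3*x - 2*y + 2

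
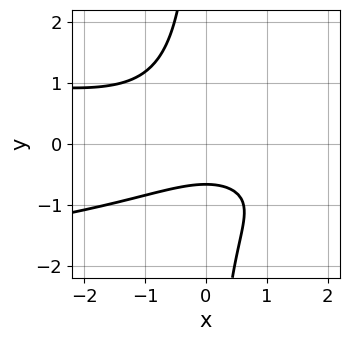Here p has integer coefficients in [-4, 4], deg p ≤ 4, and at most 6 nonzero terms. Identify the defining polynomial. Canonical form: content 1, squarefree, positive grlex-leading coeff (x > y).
3*x*y^2 + x^2 + 2*x*y + 3*y + 2

1. deg p = 3.
2. Reading off the gridlines: it misses every integer gridline on the x-axis.
3. These observations pin down the coefficients.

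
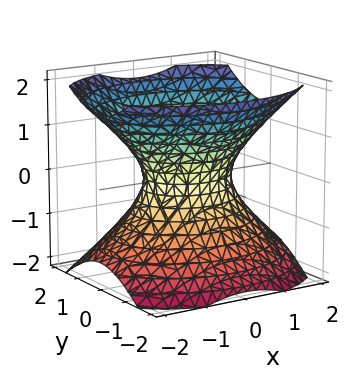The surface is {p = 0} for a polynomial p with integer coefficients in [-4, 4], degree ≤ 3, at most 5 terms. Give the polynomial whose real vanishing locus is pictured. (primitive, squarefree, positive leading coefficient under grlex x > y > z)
2*x^2 + 3*y^2 - 3*z^2 - 2

(a) Degree: an hourglass — one-sheet hyperboloid; a quadric, so deg p = 2.
(b) Symmetries: the z ↦ −z reflection is a symmetry, so z appears only in even powers; the x ↦ −x reflection is a symmetry, so x appears only in even powers; mirror symmetry y ↦ −y ⇒ only even powers of y.
(c) Against the integer gridlines: the x-axis gridline crossings are at x ∈ {-1, 1}; it misses every integer gridline on the z-axis.
(d) Together with the visible shape, these determine p as stated.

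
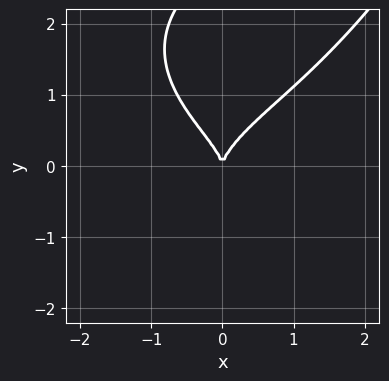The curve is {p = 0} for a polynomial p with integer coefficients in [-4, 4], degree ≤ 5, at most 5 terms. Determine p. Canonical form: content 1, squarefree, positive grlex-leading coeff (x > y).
x^4 - x*y^3 + y^4 - 3*y^3 + 3*x^2

1. The degree is 4 — no degree-3 curve has this shape.
2. From the axis intercepts and sections: it crosses the x-axis at the gridline x = 0; it crosses the y-axis at the gridline y = 0.
3. Together with the visible shape, these determine p as stated.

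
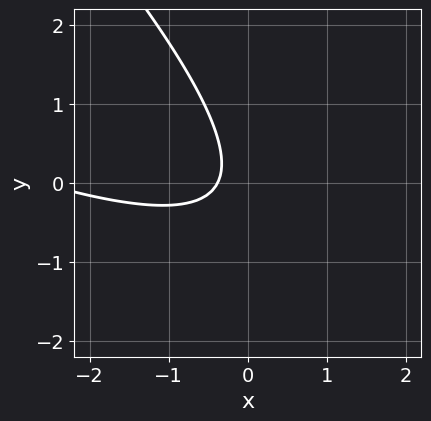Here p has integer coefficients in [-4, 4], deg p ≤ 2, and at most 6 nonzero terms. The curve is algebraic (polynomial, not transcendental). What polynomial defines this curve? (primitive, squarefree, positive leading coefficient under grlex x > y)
(a) The degree is 2 — the shape is more complex than any degree-1 curve.
(b) Against the integer gridlines: it misses every integer gridline on the y-axis.
(c) Matching integer coefficients to the picture gives p.

x^2 + 3*x*y + 2*y^2 + 3*x + 1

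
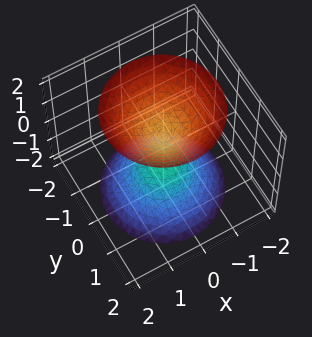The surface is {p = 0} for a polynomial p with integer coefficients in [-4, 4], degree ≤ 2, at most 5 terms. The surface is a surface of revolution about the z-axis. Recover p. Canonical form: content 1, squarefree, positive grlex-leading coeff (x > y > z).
First, I count 2 distinct pieces. Treating them together as one polynomial.
Then, deg p = 2. No degree-1 surface has this shape.
Next, symmetries: rotational symmetry about the z-axis ⇒ p depends on x, y only through x² + y².
Next, from the axis intercepts and sections: a circular section at z = -1 has radius between 0 and 1; no x-intercept at any integer in the box.
Finally, matching integer coefficients to the picture gives p.

3*x^2 + 3*y^2 - 2*z^2 + 1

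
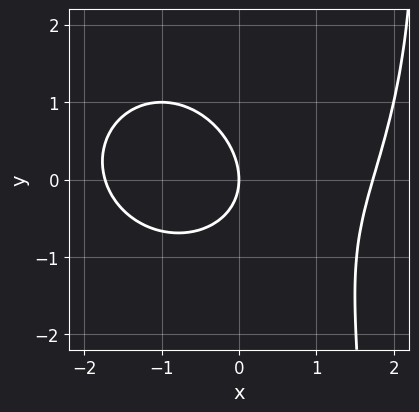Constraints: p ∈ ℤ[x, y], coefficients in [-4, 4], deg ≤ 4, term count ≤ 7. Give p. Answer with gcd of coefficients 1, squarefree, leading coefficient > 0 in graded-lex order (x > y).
x^3 + x*y^2 - x*y - 2*y^2 - 3*x

First, deg p = 3. The shape is more complex than any degree-2 curve.
Next, from the axis intercepts and sections: it crosses the x-axis at the gridline x = 0; one y-axis crossing is at y = 0.
Finally, solving for integer coefficients yields p as stated.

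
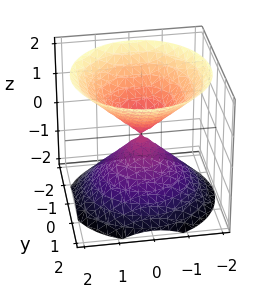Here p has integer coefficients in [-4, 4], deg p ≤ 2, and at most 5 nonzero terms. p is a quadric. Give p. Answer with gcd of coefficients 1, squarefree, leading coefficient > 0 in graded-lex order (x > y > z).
(a) I count 2 distinct pieces. They look like related sheets of one shape, so recover p as a whole.
(b) The degree is 2 — two nappes meeting at a single point; a quadric.
(c) Symmetries: rotational symmetry about the z-axis ⇒ p depends on x, y only through x² + y²; the z ↦ −z reflection is a symmetry, so z appears only in even powers.
(d) From the axis intercepts and sections: a circular section at z = -1 has radius exactly 1; one z-axis crossing is at z = 0; one y-axis crossing is at y = 0; one x-axis crossing is at x = 0.
(e) These observations pin down the coefficients.

x^2 + y^2 - z^2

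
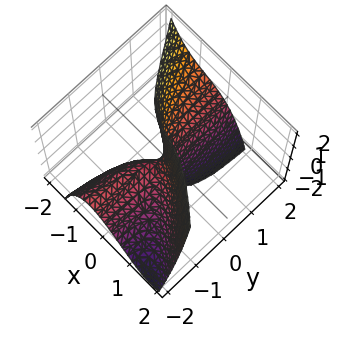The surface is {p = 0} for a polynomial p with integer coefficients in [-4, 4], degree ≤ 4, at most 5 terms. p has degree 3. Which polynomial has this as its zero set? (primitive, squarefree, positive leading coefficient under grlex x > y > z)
1. deg p = 3.
2. From the visible intercepts: it crosses the x-axis at the gridline x = 0; the visible y-axis segment lies entirely on the surface; the visible z-axis segment lies entirely on the surface.
3. Solving for integer coefficients yields p as stated.

2*x^3 + 2*x^2*y + 2*x*y + 2*y*z + x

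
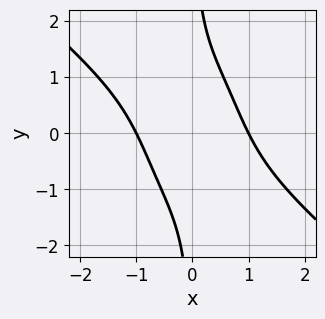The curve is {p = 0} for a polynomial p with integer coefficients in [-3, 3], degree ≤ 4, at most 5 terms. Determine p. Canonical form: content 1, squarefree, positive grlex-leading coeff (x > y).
3*x^4 + 3*x^3*y + x*y^3 + 3*x*y - 3

deg p = 4. A generic line meets the curve in up to 4 points.
From the axis intercepts and sections: it misses every integer gridline on the y-axis; among the integer gridlines, it crosses the x-axis at x ∈ {-1, 1}.
The integer polynomial consistent with all of this is the stated p.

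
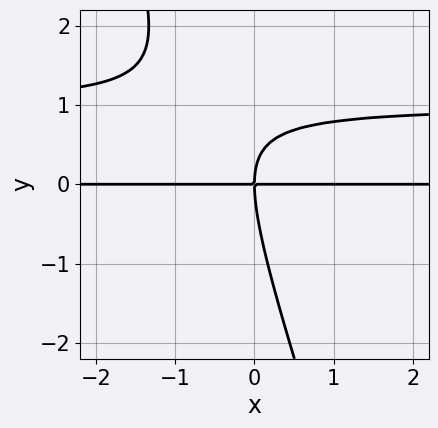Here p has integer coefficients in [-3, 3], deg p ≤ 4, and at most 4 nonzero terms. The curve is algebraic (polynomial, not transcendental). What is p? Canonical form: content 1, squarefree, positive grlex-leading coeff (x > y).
3*x*y^2 + y^3 - 3*x*y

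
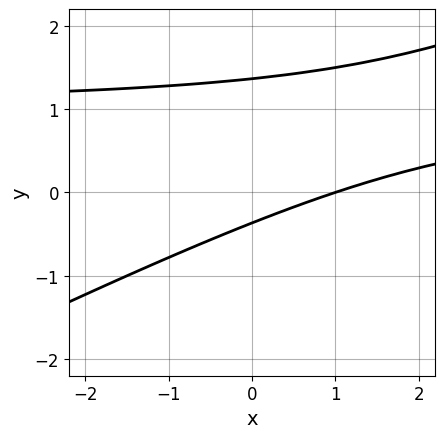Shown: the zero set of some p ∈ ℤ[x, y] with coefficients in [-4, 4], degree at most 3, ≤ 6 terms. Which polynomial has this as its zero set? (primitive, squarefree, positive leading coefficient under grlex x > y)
(a) The degree is 2 — a generic line meets the curve in up to 2 points.
(b) From the visible intercepts: it crosses the x-axis at the gridline x = 1.
(c) Fitting integer coefficients to these (and the overall shape) gives p.

x*y - 2*y^2 - x + 2*y + 1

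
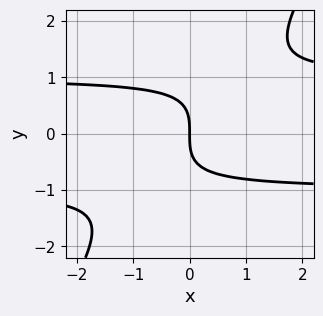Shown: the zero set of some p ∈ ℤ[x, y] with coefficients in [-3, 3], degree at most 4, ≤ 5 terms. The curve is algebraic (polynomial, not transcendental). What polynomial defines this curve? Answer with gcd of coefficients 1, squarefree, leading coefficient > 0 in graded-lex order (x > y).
(a) deg p = 3. The shape is more complex than any degree-2 curve.
(b) Against the integer gridlines: it crosses the y-axis at the gridline y = 0; one x-axis crossing is at x = 0.
(c) Together with the visible shape, these determine p as stated.

3*x*y^2 - 2*y^3 - 3*x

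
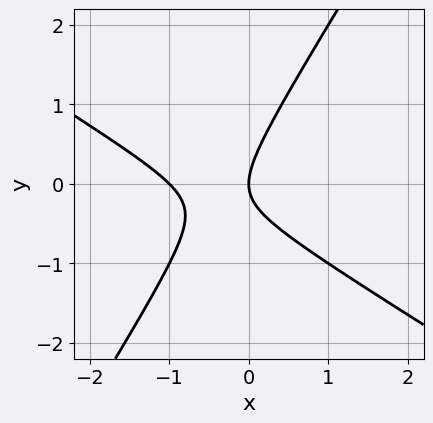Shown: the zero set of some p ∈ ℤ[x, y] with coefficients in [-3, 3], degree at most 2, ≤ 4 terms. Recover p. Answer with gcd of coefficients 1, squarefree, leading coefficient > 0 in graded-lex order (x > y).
x^2 + x*y - y^2 + x

First, the degree is 2 — no degree-1 curve has this shape.
Next, from the visible intercepts: the x-axis gridline crossings are at x ∈ {-1, 0}; it crosses the y-axis at the gridline y = 0.
Finally, putting this together gives p.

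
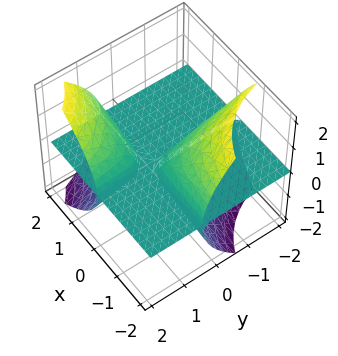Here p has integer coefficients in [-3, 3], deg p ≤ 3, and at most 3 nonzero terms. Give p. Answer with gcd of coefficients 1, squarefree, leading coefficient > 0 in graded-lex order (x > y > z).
2*x*y*z - z^3 - x*z

(a) I count 3 distinct pieces.
(b) deg p = 3.
(c) Checking where it meets the axes: it crosses the z-axis at the gridline z = 0; every point of the y-axis in the box is on the surface; the visible x-axis segment lies entirely on the surface.
(d) These observations pin down the coefficients.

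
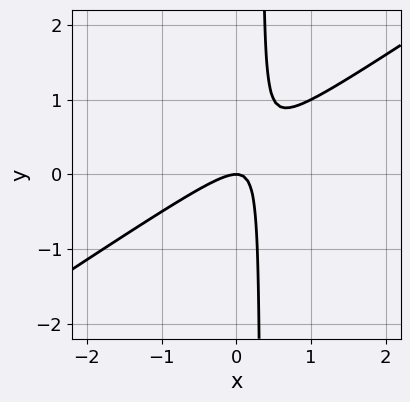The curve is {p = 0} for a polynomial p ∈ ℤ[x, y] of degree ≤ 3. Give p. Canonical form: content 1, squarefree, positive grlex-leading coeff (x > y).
First, degree: no degree-1 curve has this shape, so deg p = 2.
Then, observable constraints: it meets the x-axis at x = 0 (among the integer gridlines); one y-axis crossing is at y = 0.
Finally, matching integer coefficients to the picture gives p.

2*x^2 - 3*x*y + y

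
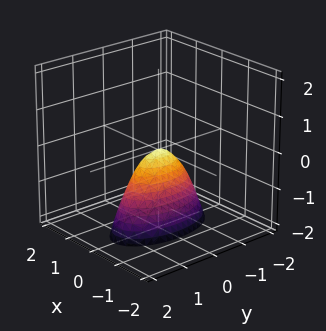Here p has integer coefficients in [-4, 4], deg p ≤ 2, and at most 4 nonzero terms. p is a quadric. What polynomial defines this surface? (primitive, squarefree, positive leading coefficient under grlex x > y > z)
3*x^2 + y^2 + z

1. The degree is 2 — a paraboloid; a quadric.
2. Symmetries: mirror symmetry y ↦ −y ⇒ only even powers of y; mirror symmetry x ↦ −x ⇒ only even powers of x.
3. Observable constraints: it crosses the z-axis at the gridline z = 0; one x-axis crossing is at x = 0; it meets the y-axis at y = 0 (among the integer gridlines).
4. Solving for integer coefficients yields p as stated.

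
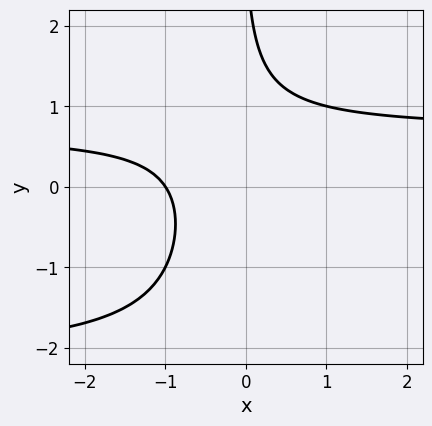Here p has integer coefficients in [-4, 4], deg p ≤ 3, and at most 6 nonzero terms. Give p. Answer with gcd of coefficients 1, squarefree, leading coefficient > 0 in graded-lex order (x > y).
2*x*y^2 + 3*x*y - 3*x + y - 3

(a) The degree is 3 — a generic line meets the curve in up to 3 points.
(b) Observable constraints: one x-axis crossing is at x = -1; the curve avoids every integer y-axis point in the box.
(c) Assembling these constraints gives the stated polynomial.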